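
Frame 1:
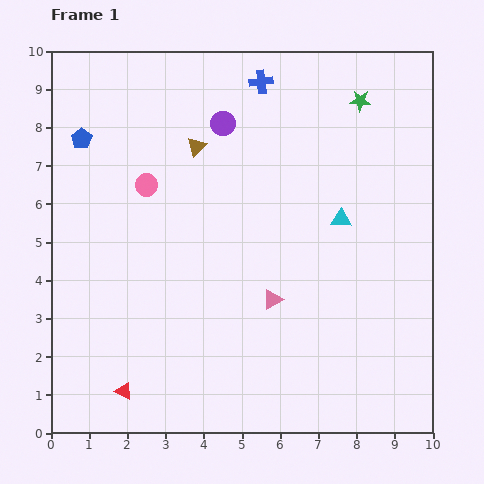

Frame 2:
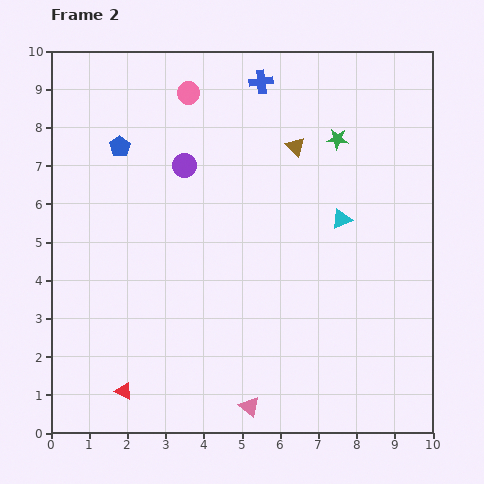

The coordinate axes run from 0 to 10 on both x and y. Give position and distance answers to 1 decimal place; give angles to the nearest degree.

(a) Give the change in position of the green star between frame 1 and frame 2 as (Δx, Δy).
(-0.6, -1.0)

The green star was at (8.1, 8.7) in frame 1 and (7.5, 7.7) in frame 2.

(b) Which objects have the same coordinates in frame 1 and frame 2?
the red triangle, the cyan triangle, the blue cross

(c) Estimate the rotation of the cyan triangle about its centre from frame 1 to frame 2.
26° counter-clockwise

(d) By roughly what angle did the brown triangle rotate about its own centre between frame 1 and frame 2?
29° counter-clockwise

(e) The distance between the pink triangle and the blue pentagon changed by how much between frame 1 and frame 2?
+1.1

Distance in frame 1: 6.5. Distance in frame 2: 7.6.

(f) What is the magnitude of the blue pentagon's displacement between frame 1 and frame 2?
1.0

The blue pentagon moved from (0.8, 7.7) to (1.8, 7.5), a distance of √(1.0² + 0.2²) ≈ 1.0.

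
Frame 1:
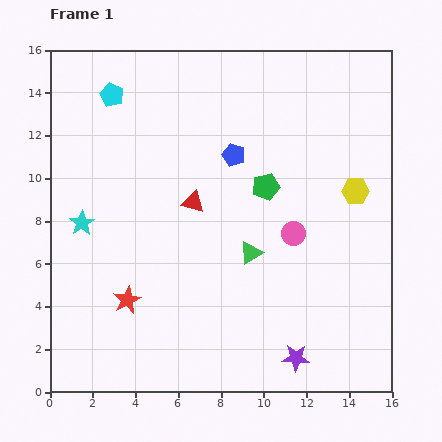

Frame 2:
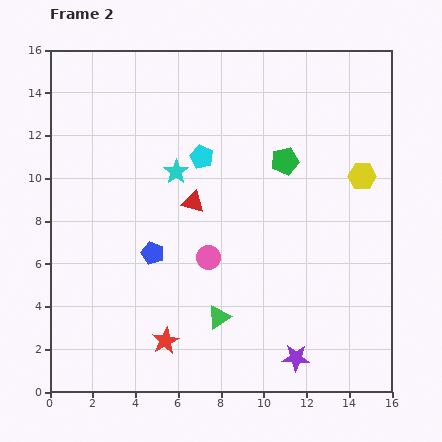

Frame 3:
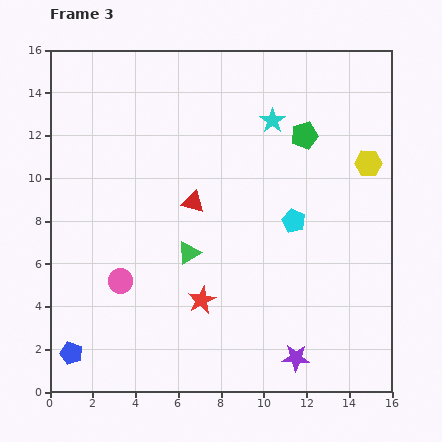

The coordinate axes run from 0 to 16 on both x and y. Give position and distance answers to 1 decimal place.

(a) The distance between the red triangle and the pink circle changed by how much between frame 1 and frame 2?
-2.2

Distance in frame 1: 4.9. Distance in frame 2: 2.7.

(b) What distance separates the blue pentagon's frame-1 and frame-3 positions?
12.0

The blue pentagon moved from (8.6, 11.1) to (1.0, 1.8), a distance of √(7.6² + 9.3²) ≈ 12.0.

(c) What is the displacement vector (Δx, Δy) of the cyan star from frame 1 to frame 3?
(8.9, 4.8)

The cyan star was at (1.5, 7.9) in frame 1 and (10.4, 12.7) in frame 3.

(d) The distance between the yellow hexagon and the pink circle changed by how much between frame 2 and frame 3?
+4.7

Distance in frame 2: 8.1. Distance in frame 3: 12.8.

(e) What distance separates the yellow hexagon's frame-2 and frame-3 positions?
0.7

The yellow hexagon moved from (14.6, 10.1) to (14.9, 10.7), a distance of √(0.3² + 0.6²) ≈ 0.7.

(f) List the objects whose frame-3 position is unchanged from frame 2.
the purple star, the red triangle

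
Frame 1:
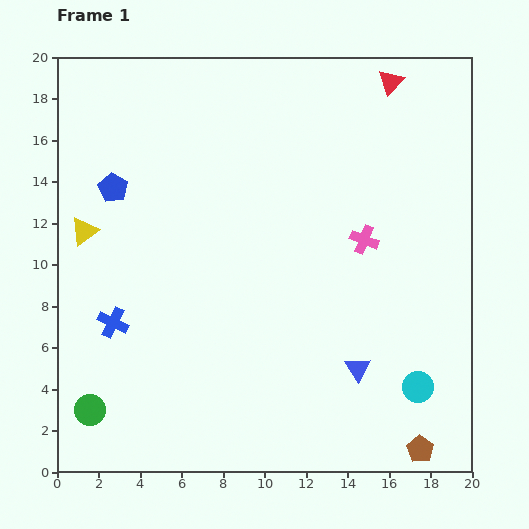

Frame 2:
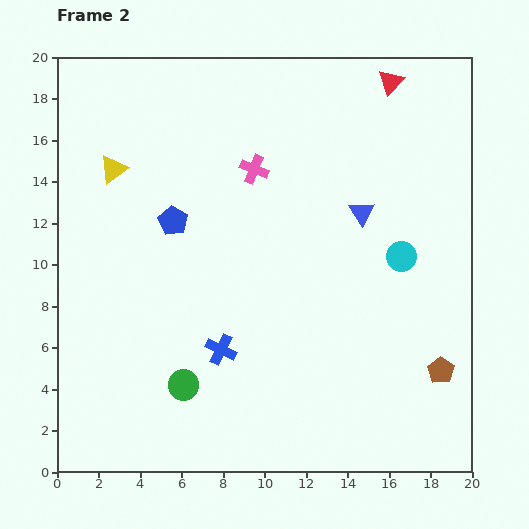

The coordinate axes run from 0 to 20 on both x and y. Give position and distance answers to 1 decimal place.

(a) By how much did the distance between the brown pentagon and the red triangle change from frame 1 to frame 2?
-3.7

Distance in frame 1: 17.8. Distance in frame 2: 14.1.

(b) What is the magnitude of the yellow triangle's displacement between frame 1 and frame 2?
3.3

The yellow triangle moved from (1.3, 11.6) to (2.7, 14.6), a distance of √(1.4² + 3.0²) ≈ 3.3.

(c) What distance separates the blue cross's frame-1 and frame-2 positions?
5.4

The blue cross moved from (2.7, 7.2) to (7.9, 5.9), a distance of √(5.2² + 1.3²) ≈ 5.4.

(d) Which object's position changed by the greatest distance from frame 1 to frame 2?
the blue triangle

(moved 7.5; next 6.4)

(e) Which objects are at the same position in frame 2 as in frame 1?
the red triangle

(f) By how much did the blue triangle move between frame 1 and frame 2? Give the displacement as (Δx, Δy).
(0.2, 7.5)

The blue triangle was at (14.5, 5.0) in frame 1 and (14.7, 12.5) in frame 2.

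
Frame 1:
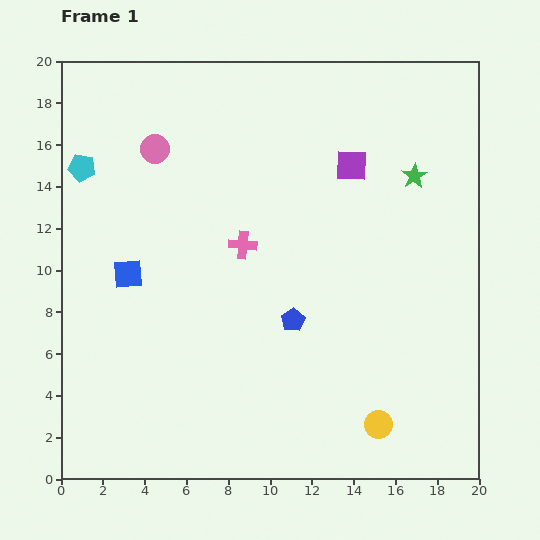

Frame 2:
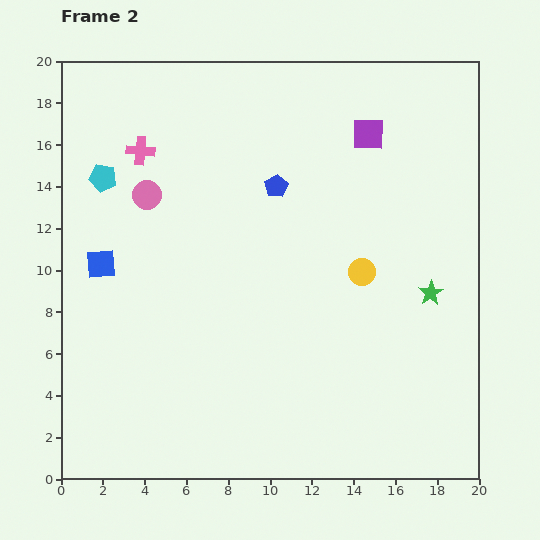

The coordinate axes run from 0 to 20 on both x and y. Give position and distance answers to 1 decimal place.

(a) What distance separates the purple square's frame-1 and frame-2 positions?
1.7

The purple square moved from (13.9, 15.0) to (14.7, 16.5), a distance of √(0.8² + 1.5²) ≈ 1.7.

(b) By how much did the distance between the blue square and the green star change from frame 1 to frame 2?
+1.4

Distance in frame 1: 14.5. Distance in frame 2: 15.9.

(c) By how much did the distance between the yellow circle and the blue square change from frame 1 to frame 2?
-1.5

Distance in frame 1: 14.0. Distance in frame 2: 12.5.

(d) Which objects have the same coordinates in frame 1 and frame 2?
none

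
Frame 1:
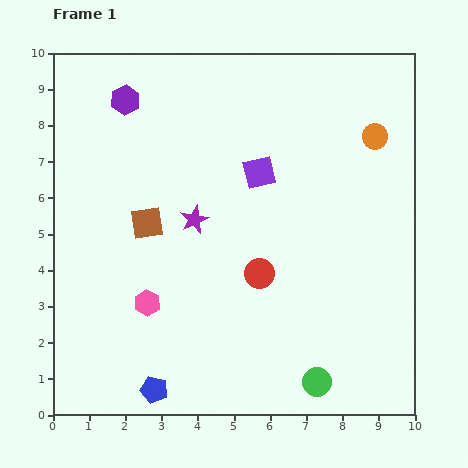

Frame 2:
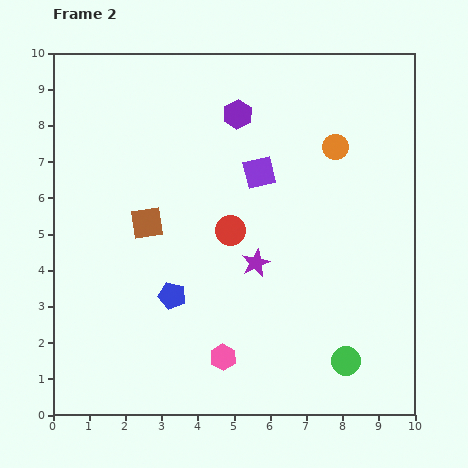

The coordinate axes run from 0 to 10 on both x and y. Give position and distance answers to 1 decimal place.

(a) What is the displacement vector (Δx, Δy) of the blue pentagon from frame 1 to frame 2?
(0.5, 2.6)

The blue pentagon was at (2.8, 0.7) in frame 1 and (3.3, 3.3) in frame 2.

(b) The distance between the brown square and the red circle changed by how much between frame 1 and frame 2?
-1.1

Distance in frame 1: 3.4. Distance in frame 2: 2.3.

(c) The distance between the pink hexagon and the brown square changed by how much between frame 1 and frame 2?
+2.1

Distance in frame 1: 2.2. Distance in frame 2: 4.3.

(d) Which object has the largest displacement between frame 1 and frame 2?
the purple hexagon

(moved 3.1; next 2.6)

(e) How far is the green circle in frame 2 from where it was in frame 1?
1.0

The green circle moved from (7.3, 0.9) to (8.1, 1.5), a distance of √(0.8² + 0.6²) ≈ 1.0.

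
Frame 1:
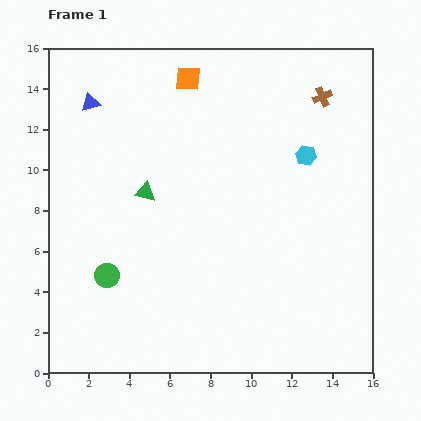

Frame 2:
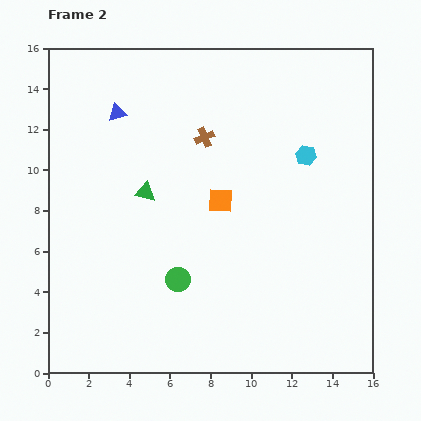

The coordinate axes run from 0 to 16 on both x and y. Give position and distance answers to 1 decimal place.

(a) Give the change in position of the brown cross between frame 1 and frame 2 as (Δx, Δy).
(-5.8, -2.0)

The brown cross was at (13.5, 13.6) in frame 1 and (7.7, 11.6) in frame 2.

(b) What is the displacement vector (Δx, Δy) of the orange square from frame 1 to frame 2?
(1.6, -6.0)

The orange square was at (6.9, 14.5) in frame 1 and (8.5, 8.5) in frame 2.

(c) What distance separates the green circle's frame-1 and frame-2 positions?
3.5

The green circle moved from (2.9, 4.8) to (6.4, 4.6), a distance of √(3.5² + 0.2²) ≈ 3.5.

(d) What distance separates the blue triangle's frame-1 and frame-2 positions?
1.4

The blue triangle moved from (2.1, 13.3) to (3.4, 12.8), a distance of √(1.3² + 0.5²) ≈ 1.4.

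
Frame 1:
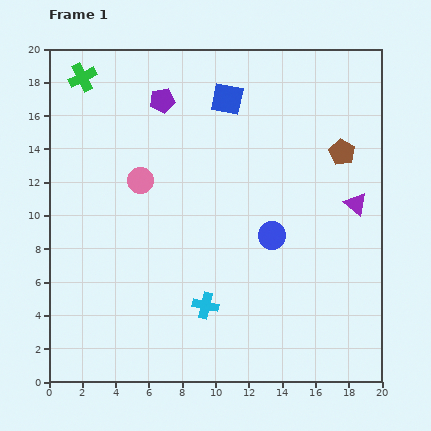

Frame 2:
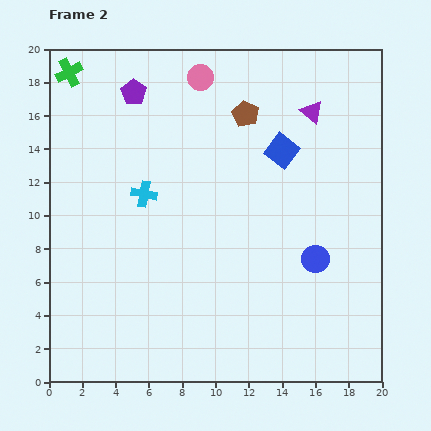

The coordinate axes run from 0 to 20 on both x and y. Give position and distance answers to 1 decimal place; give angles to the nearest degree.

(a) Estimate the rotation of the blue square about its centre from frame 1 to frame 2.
26° clockwise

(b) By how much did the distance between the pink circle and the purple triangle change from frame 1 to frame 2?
-6.0

Distance in frame 1: 13.0. Distance in frame 2: 7.0.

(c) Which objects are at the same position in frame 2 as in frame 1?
none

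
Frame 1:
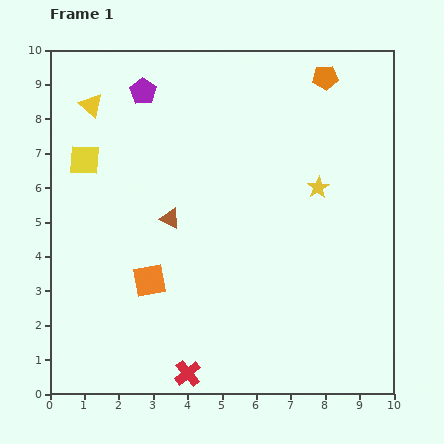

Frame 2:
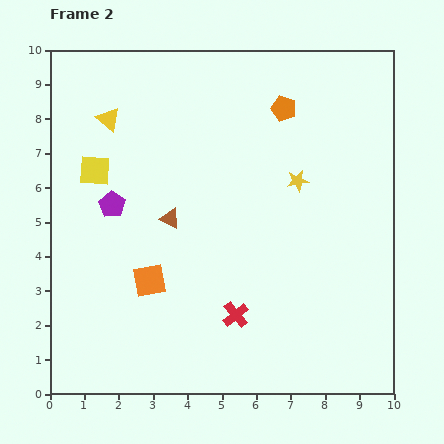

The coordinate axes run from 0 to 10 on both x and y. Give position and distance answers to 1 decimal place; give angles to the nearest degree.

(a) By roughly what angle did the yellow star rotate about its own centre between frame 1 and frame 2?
21° clockwise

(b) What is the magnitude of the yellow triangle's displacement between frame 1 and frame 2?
0.6

The yellow triangle moved from (1.2, 8.4) to (1.7, 8.0), a distance of √(0.5² + 0.4²) ≈ 0.6.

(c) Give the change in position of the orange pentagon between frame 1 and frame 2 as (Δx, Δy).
(-1.2, -0.9)

The orange pentagon was at (8.0, 9.2) in frame 1 and (6.8, 8.3) in frame 2.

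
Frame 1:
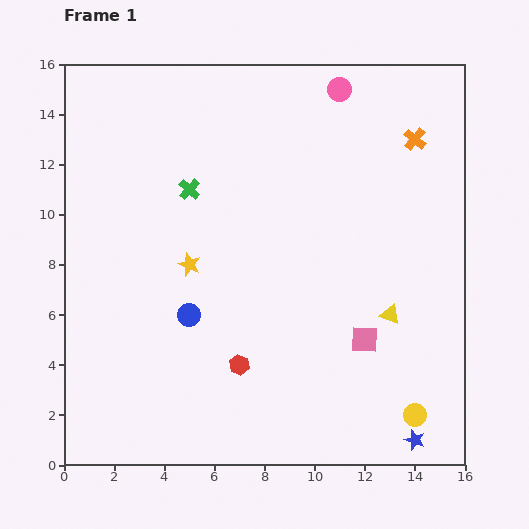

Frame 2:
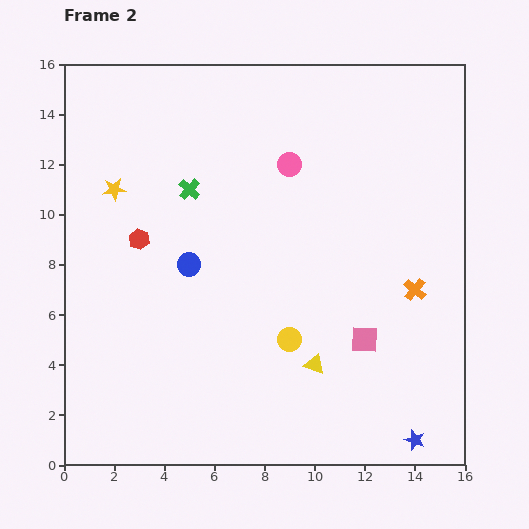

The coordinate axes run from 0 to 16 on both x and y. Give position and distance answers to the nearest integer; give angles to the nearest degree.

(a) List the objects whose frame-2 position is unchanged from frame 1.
the blue star, the green cross, the pink square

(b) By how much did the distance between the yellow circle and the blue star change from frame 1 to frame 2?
+5

Distance in frame 1: 1. Distance in frame 2: 6.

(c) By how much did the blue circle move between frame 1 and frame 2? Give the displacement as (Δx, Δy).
(0, 2)

The blue circle was at (5, 6) in frame 1 and (5, 8) in frame 2.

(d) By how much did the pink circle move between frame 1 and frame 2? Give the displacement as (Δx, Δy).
(-2, -3)

The pink circle was at (11, 15) in frame 1 and (9, 12) in frame 2.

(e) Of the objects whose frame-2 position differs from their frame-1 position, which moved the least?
the blue circle

(moved 2)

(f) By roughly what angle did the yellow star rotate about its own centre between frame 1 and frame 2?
27° counter-clockwise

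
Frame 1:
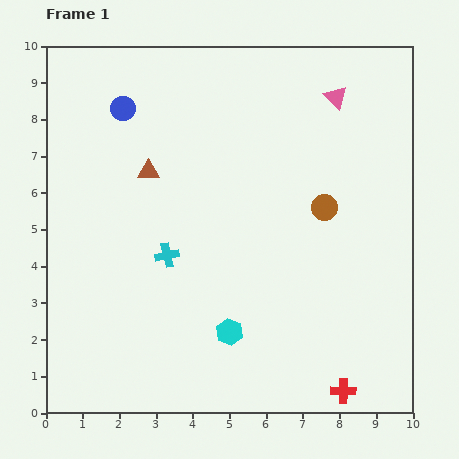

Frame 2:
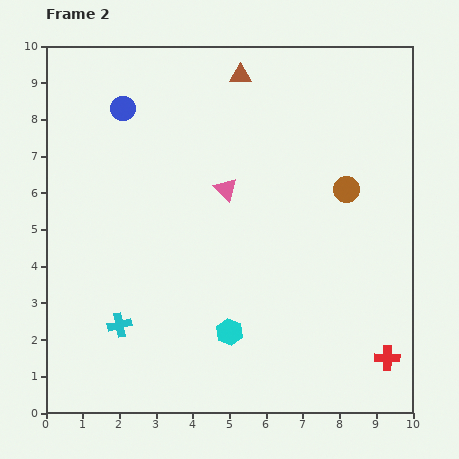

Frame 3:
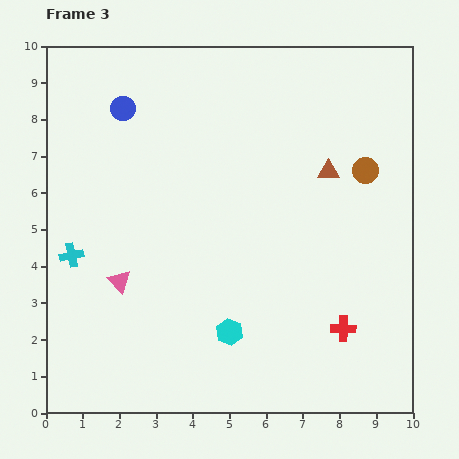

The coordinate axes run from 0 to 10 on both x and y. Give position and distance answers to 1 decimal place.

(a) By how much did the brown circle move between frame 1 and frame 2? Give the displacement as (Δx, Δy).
(0.6, 0.5)

The brown circle was at (7.6, 5.6) in frame 1 and (8.2, 6.1) in frame 2.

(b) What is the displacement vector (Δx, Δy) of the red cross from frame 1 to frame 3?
(0.0, 1.7)

The red cross was at (8.1, 0.6) in frame 1 and (8.1, 2.3) in frame 3.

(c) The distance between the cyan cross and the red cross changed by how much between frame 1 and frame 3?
+1.6

Distance in frame 1: 6.1. Distance in frame 3: 7.7.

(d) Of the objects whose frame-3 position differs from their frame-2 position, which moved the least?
the brown circle

(moved 0.7)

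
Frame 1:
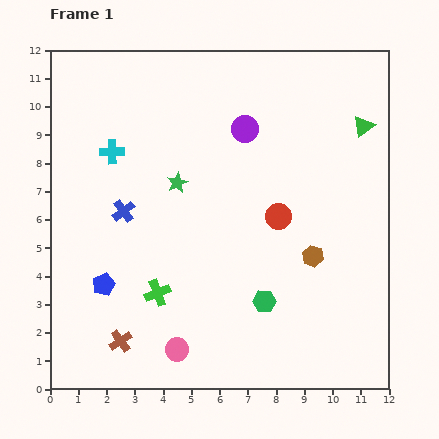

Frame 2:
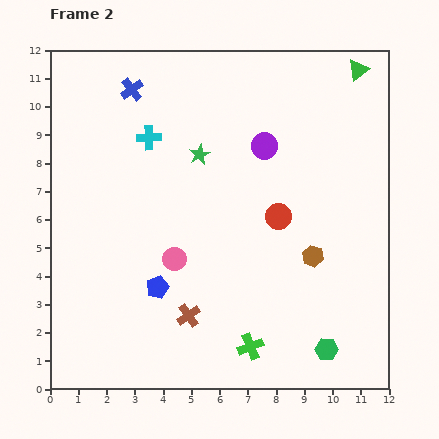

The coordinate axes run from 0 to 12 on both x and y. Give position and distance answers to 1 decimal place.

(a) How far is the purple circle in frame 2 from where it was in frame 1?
0.9

The purple circle moved from (6.9, 9.2) to (7.6, 8.6), a distance of √(0.7² + 0.6²) ≈ 0.9.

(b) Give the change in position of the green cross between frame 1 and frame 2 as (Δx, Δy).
(3.3, -1.9)

The green cross was at (3.8, 3.4) in frame 1 and (7.1, 1.5) in frame 2.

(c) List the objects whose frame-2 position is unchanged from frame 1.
the red circle, the brown hexagon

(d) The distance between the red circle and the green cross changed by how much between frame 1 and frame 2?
-0.4

Distance in frame 1: 5.1. Distance in frame 2: 4.7.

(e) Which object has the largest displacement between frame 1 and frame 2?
the blue cross

(moved 4.3; next 3.8)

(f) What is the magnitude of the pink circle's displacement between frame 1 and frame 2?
3.2

The pink circle moved from (4.5, 1.4) to (4.4, 4.6), a distance of √(0.1² + 3.2²) ≈ 3.2.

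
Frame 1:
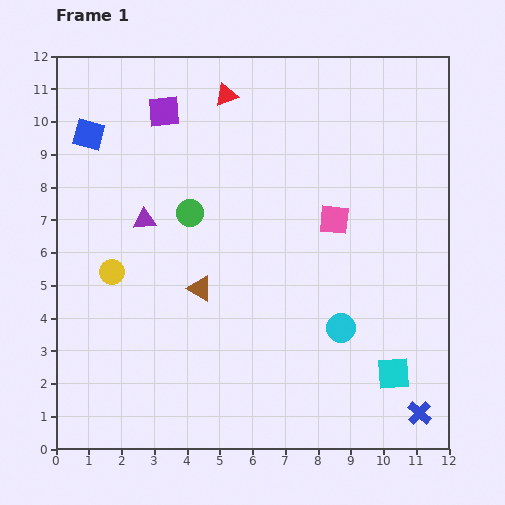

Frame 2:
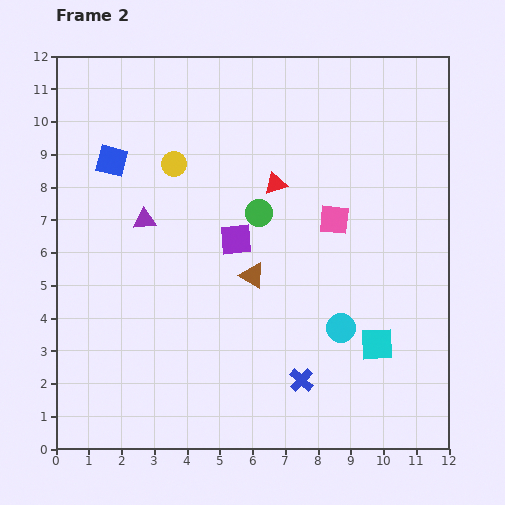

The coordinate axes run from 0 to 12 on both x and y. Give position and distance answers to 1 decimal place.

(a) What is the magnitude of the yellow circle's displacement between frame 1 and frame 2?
3.8

The yellow circle moved from (1.7, 5.4) to (3.6, 8.7), a distance of √(1.9² + 3.3²) ≈ 3.8.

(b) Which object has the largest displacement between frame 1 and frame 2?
the purple square

(moved 4.5; next 3.8)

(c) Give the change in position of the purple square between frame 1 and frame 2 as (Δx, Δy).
(2.2, -3.9)

The purple square was at (3.3, 10.3) in frame 1 and (5.5, 6.4) in frame 2.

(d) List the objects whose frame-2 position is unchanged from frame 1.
the cyan circle, the purple triangle, the pink square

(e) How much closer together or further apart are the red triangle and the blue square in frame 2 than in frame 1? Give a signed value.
+0.6

Distance in frame 1: 4.4. Distance in frame 2: 5.0.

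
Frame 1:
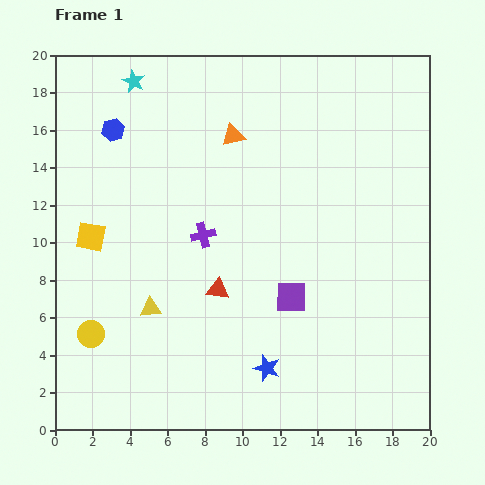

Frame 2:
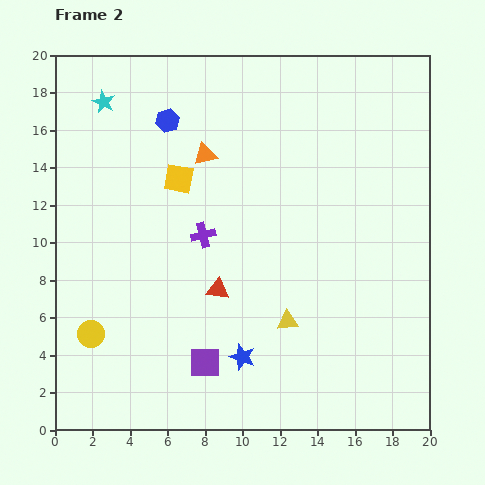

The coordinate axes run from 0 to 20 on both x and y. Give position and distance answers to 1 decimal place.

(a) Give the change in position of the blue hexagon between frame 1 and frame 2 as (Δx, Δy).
(2.9, 0.5)

The blue hexagon was at (3.1, 16.0) in frame 1 and (6.0, 16.5) in frame 2.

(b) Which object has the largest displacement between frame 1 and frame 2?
the yellow triangle

(moved 7.3; next 5.8)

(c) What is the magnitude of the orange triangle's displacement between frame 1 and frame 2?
1.8

The orange triangle moved from (9.5, 15.7) to (8.0, 14.7), a distance of √(1.5² + 1.0²) ≈ 1.8.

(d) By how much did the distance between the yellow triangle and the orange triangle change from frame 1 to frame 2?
-0.3

Distance in frame 1: 10.2. Distance in frame 2: 9.9.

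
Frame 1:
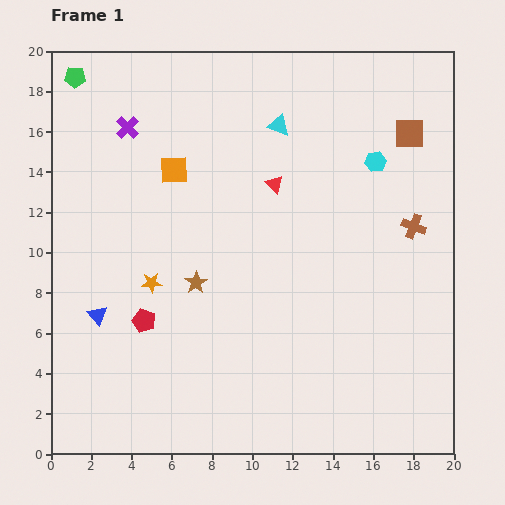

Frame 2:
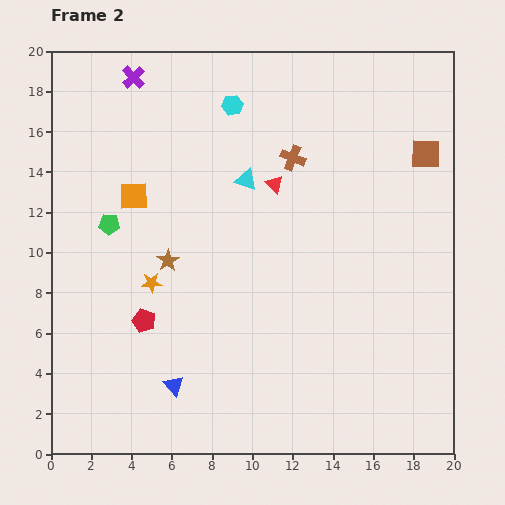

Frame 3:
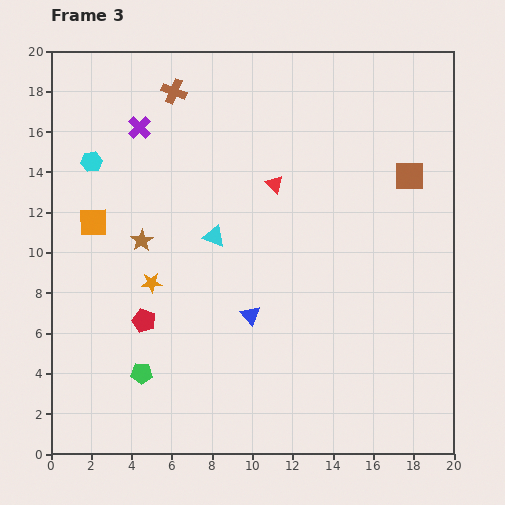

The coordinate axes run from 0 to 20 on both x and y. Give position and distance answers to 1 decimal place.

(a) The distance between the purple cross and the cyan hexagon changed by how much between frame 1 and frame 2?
-7.3

Distance in frame 1: 12.4. Distance in frame 2: 5.1.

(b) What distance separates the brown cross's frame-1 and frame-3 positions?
13.7

The brown cross moved from (18.0, 11.3) to (6.1, 18.0), a distance of √(11.9² + 6.7²) ≈ 13.7.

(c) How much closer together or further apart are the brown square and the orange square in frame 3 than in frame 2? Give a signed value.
+1.2

Distance in frame 2: 14.7. Distance in frame 3: 15.9.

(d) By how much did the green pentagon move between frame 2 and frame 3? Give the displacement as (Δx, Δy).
(1.6, -7.4)

The green pentagon was at (2.9, 11.4) in frame 2 and (4.5, 4.0) in frame 3.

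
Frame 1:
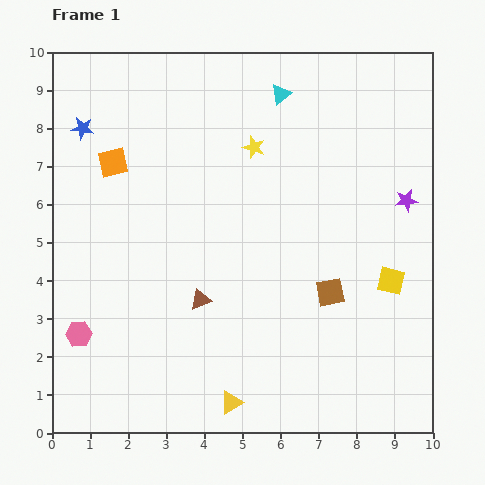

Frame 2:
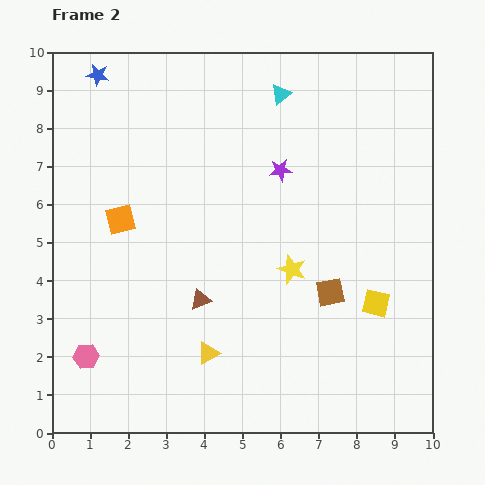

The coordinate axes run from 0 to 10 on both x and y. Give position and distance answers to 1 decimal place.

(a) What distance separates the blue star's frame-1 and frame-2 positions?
1.5

The blue star moved from (0.8, 8.0) to (1.2, 9.4), a distance of √(0.4² + 1.4²) ≈ 1.5.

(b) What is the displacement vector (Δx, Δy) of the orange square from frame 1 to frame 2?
(0.2, -1.5)

The orange square was at (1.6, 7.1) in frame 1 and (1.8, 5.6) in frame 2.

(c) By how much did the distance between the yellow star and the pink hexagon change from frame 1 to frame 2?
-0.8

Distance in frame 1: 6.7. Distance in frame 2: 5.9.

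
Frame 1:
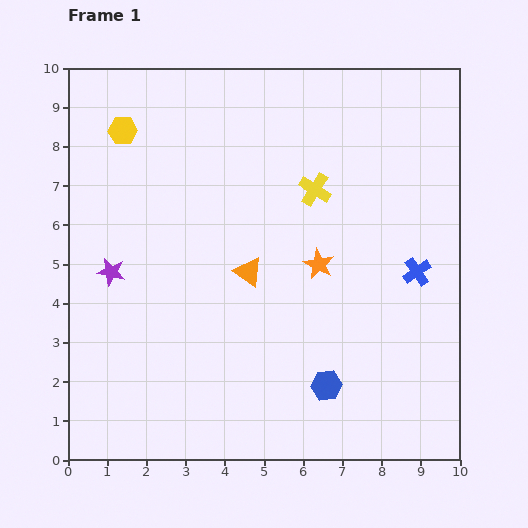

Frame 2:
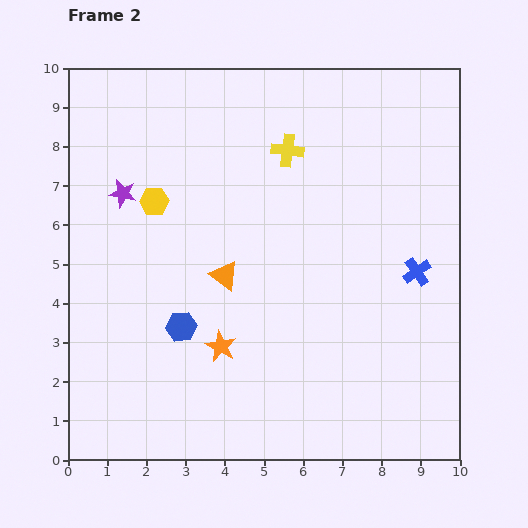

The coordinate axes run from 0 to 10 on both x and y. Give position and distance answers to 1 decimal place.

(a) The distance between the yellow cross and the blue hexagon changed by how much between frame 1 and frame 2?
+0.2

Distance in frame 1: 5.0. Distance in frame 2: 5.2.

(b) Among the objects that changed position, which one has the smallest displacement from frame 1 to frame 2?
the orange triangle

(moved 0.6)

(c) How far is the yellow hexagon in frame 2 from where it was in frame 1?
2.0

The yellow hexagon moved from (1.4, 8.4) to (2.2, 6.6), a distance of √(0.8² + 1.8²) ≈ 2.0.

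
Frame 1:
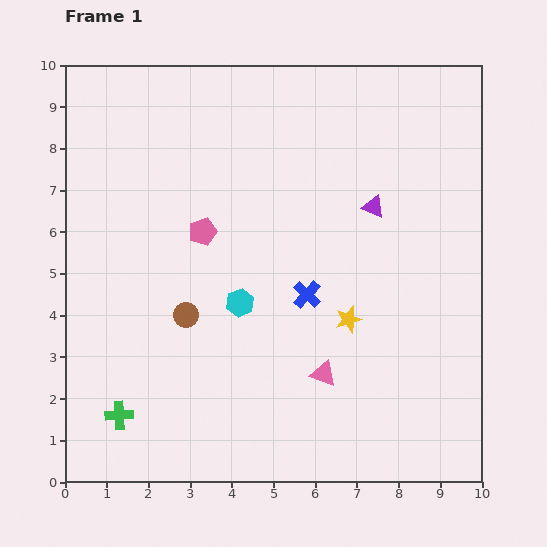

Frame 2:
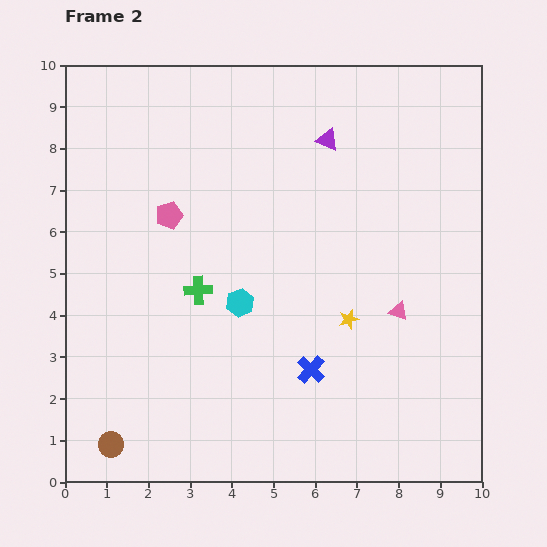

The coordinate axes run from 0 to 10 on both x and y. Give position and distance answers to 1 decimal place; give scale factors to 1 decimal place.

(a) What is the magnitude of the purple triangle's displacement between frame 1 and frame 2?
1.9

The purple triangle moved from (7.4, 6.6) to (6.3, 8.2), a distance of √(1.1² + 1.6²) ≈ 1.9.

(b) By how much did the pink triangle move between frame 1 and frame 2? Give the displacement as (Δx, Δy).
(1.8, 1.5)

The pink triangle was at (6.2, 2.6) in frame 1 and (8.0, 4.1) in frame 2.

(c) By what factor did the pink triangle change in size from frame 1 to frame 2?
0.7×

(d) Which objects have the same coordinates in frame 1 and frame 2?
the cyan hexagon, the yellow star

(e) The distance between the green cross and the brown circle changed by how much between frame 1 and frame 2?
+1.4

Distance in frame 1: 2.9. Distance in frame 2: 4.3.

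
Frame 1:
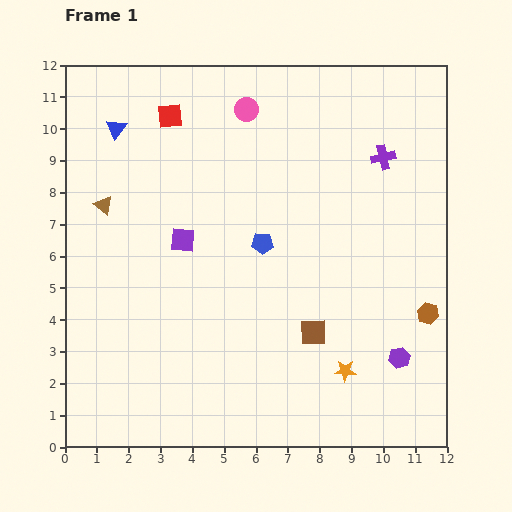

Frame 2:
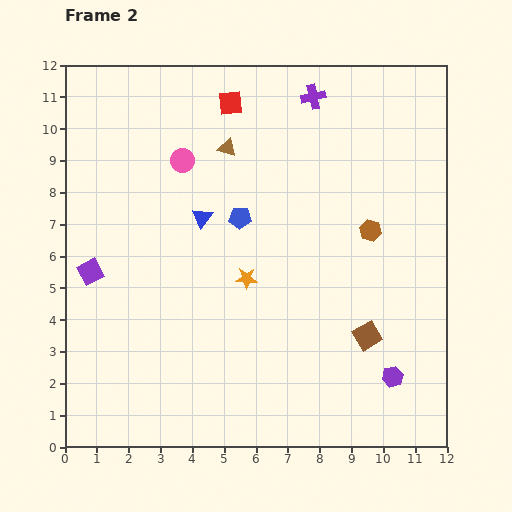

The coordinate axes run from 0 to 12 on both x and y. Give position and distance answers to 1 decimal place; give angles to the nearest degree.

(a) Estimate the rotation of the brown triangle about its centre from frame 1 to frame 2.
22° counter-clockwise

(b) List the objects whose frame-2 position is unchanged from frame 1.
none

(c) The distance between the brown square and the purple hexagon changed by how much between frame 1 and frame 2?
-1.3

Distance in frame 1: 2.8. Distance in frame 2: 1.5.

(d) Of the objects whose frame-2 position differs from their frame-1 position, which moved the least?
the purple hexagon

(moved 0.6)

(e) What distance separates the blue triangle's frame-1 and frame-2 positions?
3.9

The blue triangle moved from (1.6, 10.0) to (4.3, 7.2), a distance of √(2.7² + 2.8²) ≈ 3.9.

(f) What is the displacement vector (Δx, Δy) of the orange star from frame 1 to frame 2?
(-3.1, 2.9)

The orange star was at (8.8, 2.4) in frame 1 and (5.7, 5.3) in frame 2.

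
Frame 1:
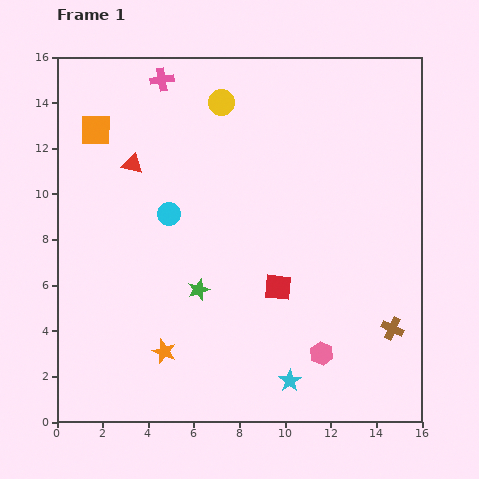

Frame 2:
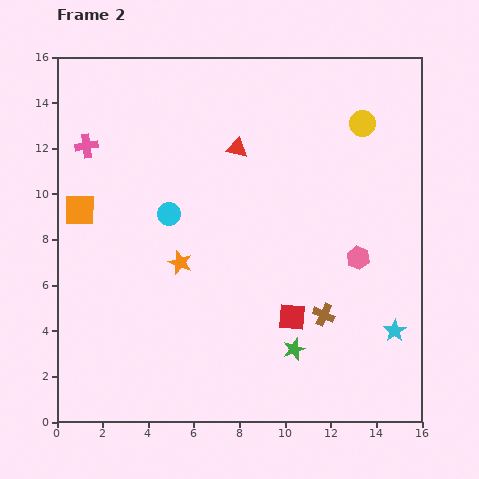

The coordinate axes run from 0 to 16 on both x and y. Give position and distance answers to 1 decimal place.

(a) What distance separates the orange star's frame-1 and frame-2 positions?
4.0

The orange star moved from (4.7, 3.1) to (5.4, 7.0), a distance of √(0.7² + 3.9²) ≈ 4.0.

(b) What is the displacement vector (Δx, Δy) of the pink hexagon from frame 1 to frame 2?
(1.6, 4.2)

The pink hexagon was at (11.6, 3.0) in frame 1 and (13.2, 7.2) in frame 2.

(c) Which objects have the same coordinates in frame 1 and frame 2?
the cyan circle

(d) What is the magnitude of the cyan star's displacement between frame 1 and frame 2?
5.1

The cyan star moved from (10.2, 1.8) to (14.8, 4.0), a distance of √(4.6² + 2.2²) ≈ 5.1.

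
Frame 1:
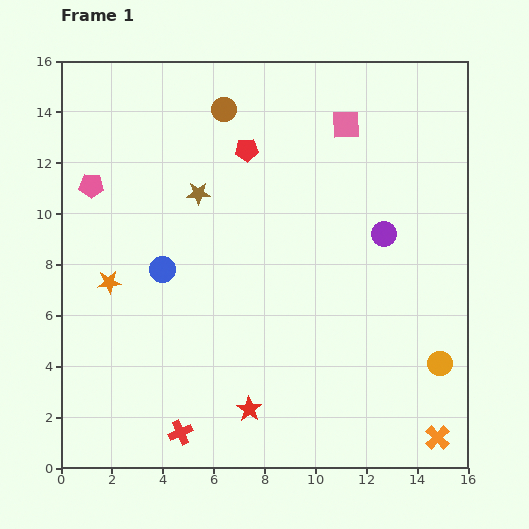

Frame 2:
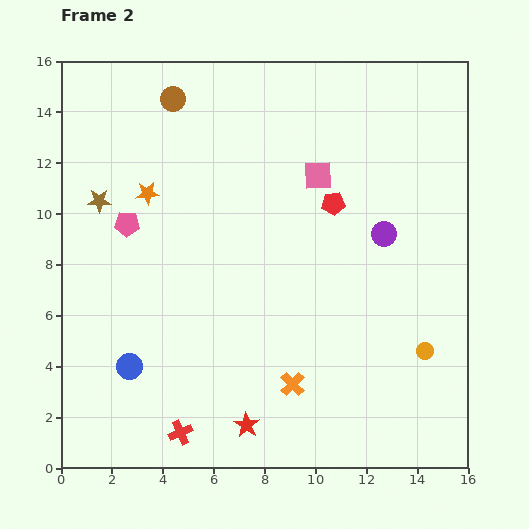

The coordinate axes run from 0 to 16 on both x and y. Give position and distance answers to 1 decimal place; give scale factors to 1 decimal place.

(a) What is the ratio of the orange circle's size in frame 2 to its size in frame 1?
0.7×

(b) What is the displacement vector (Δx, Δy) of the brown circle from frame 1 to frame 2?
(-2.0, 0.4)

The brown circle was at (6.4, 14.1) in frame 1 and (4.4, 14.5) in frame 2.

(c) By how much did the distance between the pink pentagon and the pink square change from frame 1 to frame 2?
-2.6

Distance in frame 1: 10.3. Distance in frame 2: 7.7.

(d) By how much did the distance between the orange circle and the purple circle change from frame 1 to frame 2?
-0.7

Distance in frame 1: 5.6. Distance in frame 2: 4.9.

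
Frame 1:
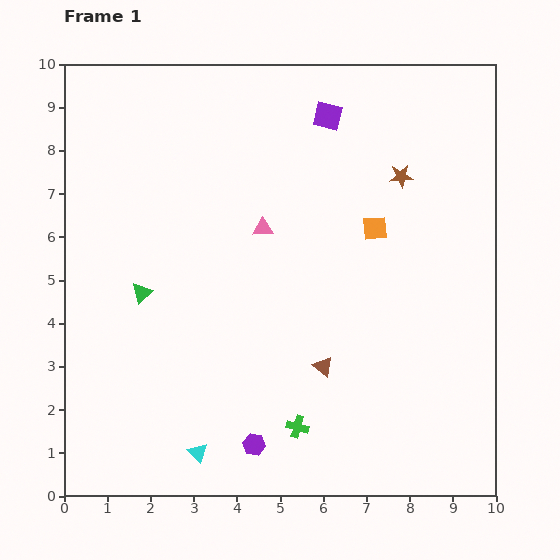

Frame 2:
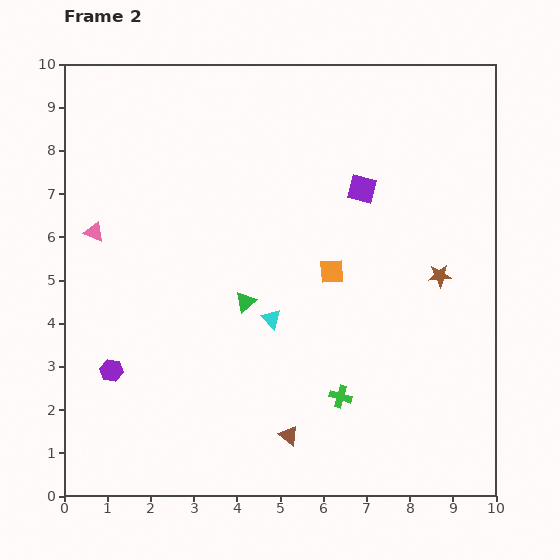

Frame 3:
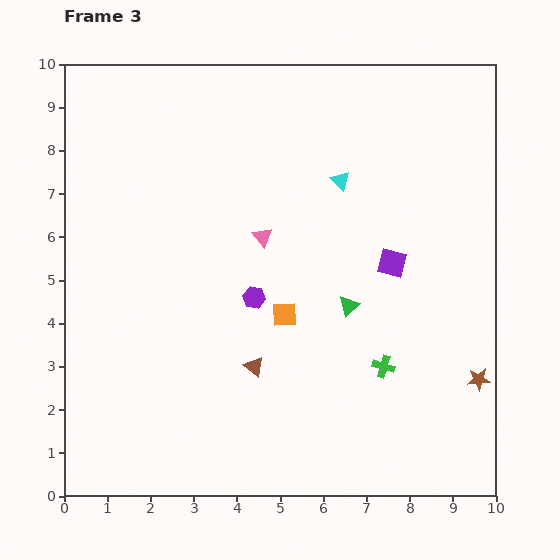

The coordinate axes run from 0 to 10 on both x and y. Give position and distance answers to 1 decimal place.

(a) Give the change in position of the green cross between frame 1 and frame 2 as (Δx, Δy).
(1.0, 0.7)

The green cross was at (5.4, 1.6) in frame 1 and (6.4, 2.3) in frame 2.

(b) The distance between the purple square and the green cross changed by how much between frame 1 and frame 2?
-2.4

Distance in frame 1: 7.2. Distance in frame 2: 4.8.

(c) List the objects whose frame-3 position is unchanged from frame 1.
none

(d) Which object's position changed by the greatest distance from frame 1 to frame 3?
the cyan triangle

(moved 7.1; next 5.0)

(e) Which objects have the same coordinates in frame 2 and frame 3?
none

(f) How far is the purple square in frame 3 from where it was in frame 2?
1.8

The purple square moved from (6.9, 7.1) to (7.6, 5.4), a distance of √(0.7² + 1.7²) ≈ 1.8.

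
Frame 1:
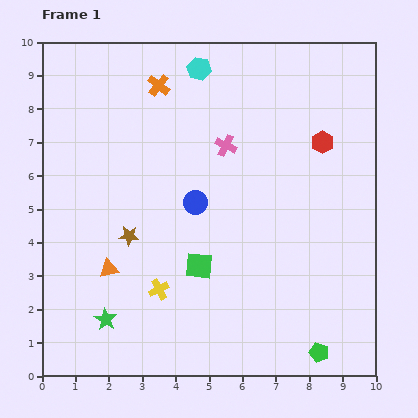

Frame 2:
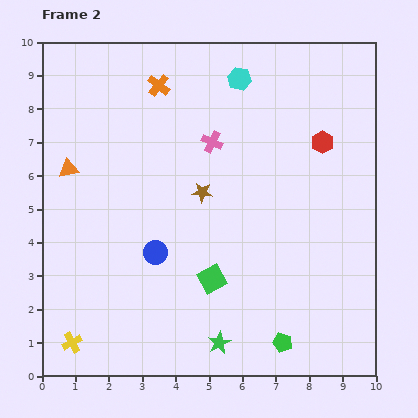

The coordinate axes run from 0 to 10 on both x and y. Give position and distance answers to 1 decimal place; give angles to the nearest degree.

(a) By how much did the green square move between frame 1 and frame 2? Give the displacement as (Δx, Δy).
(0.4, -0.4)

The green square was at (4.7, 3.3) in frame 1 and (5.1, 2.9) in frame 2.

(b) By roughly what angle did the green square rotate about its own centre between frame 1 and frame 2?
35° counter-clockwise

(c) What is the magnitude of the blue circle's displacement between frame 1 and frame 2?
1.9

The blue circle moved from (4.6, 5.2) to (3.4, 3.7), a distance of √(1.2² + 1.5²) ≈ 1.9.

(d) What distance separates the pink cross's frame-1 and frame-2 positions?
0.4

The pink cross moved from (5.5, 6.9) to (5.1, 7.0), a distance of √(0.4² + 0.1²) ≈ 0.4.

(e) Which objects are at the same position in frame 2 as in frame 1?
the orange cross, the red hexagon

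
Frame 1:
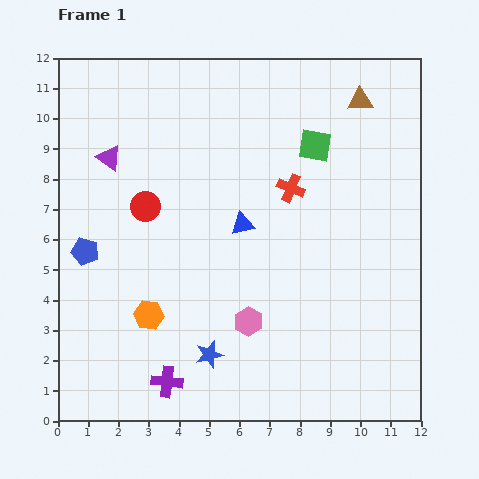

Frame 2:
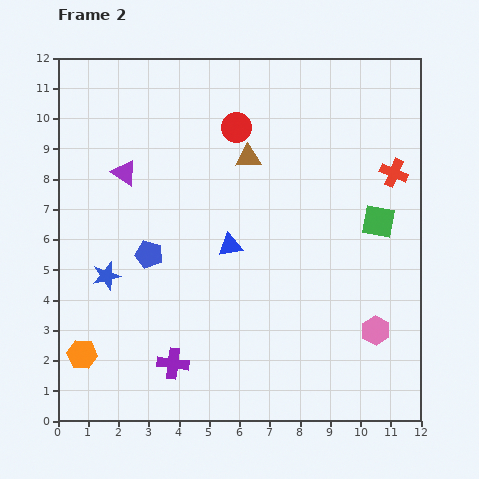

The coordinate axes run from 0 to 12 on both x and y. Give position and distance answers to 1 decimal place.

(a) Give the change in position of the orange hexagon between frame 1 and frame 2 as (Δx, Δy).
(-2.2, -1.3)

The orange hexagon was at (3.0, 3.5) in frame 1 and (0.8, 2.2) in frame 2.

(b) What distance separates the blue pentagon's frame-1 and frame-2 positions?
2.1

The blue pentagon moved from (0.9, 5.6) to (3.0, 5.5), a distance of √(2.1² + 0.1²) ≈ 2.1.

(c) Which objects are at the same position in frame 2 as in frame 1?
none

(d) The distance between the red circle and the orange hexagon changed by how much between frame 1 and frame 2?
+5.5

Distance in frame 1: 3.6. Distance in frame 2: 9.1.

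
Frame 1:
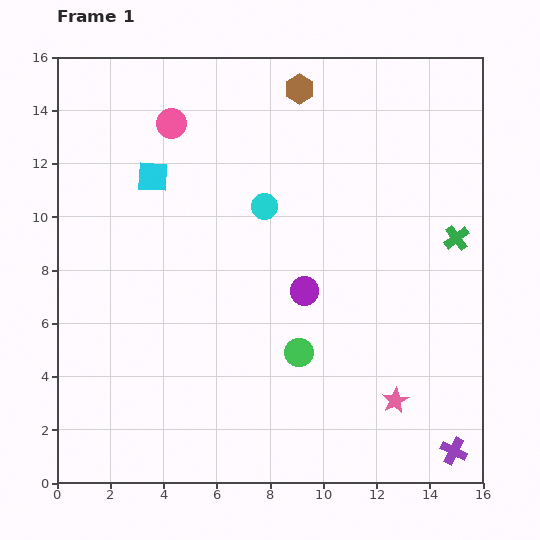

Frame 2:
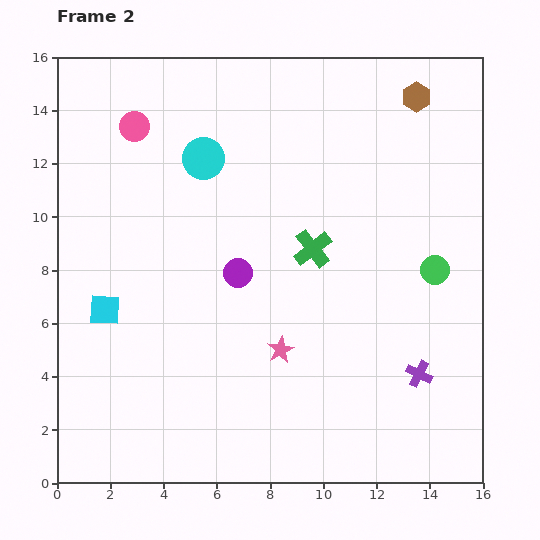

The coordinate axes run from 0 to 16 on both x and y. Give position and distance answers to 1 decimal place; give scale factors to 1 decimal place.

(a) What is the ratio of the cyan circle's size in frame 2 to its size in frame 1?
1.6×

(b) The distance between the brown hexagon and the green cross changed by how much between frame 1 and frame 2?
-1.2

Distance in frame 1: 8.1. Distance in frame 2: 6.9.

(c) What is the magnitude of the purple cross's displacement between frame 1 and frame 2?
3.2

The purple cross moved from (14.9, 1.2) to (13.6, 4.1), a distance of √(1.3² + 2.9²) ≈ 3.2.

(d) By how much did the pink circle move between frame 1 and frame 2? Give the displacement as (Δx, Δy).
(-1.4, -0.1)

The pink circle was at (4.3, 13.5) in frame 1 and (2.9, 13.4) in frame 2.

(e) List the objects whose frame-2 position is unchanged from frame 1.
none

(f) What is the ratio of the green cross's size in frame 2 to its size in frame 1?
1.5×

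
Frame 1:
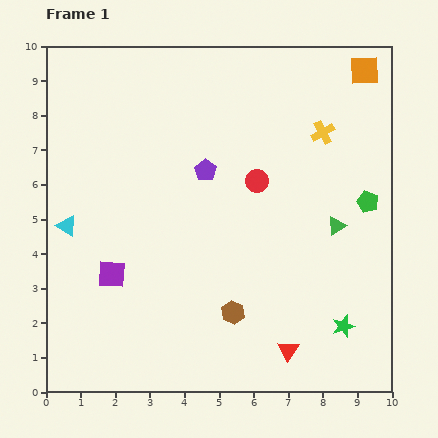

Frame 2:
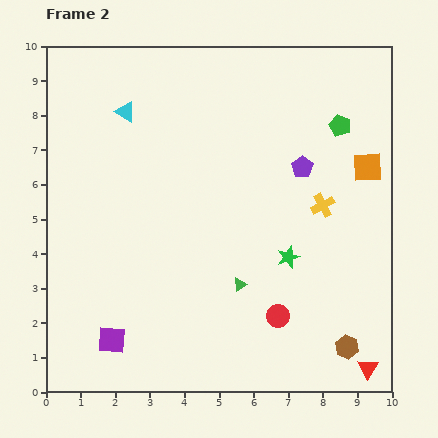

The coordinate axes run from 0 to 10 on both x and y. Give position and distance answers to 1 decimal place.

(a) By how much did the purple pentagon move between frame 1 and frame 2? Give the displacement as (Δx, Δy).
(2.8, 0.1)

The purple pentagon was at (4.6, 6.4) in frame 1 and (7.4, 6.5) in frame 2.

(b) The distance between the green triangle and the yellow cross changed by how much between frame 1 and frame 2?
+0.6

Distance in frame 1: 2.7. Distance in frame 2: 3.3.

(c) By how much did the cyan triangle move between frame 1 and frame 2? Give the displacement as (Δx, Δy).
(1.7, 3.3)

The cyan triangle was at (0.6, 4.8) in frame 1 and (2.3, 8.1) in frame 2.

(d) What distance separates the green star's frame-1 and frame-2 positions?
2.6

The green star moved from (8.6, 1.9) to (7.0, 3.9), a distance of √(1.6² + 2.0²) ≈ 2.6.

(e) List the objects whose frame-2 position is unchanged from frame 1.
none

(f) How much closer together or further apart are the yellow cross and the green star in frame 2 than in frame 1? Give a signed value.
-3.8

Distance in frame 1: 5.6. Distance in frame 2: 1.8.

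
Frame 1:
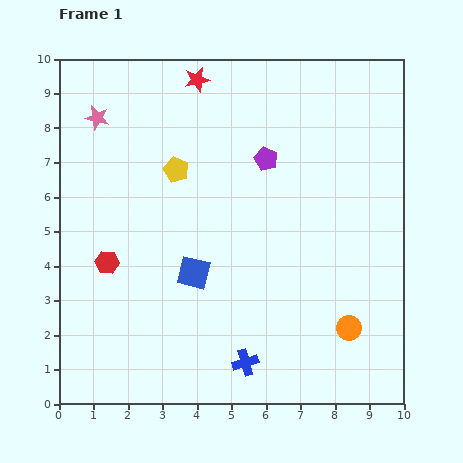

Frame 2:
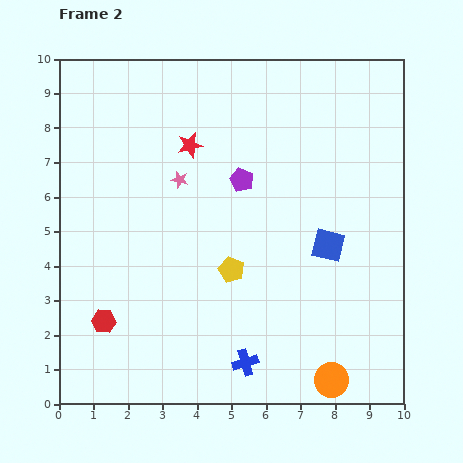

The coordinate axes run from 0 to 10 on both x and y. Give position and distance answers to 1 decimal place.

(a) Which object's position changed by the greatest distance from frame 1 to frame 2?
the blue square

(moved 4.0; next 3.3)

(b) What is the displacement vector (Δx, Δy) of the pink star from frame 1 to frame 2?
(2.4, -1.8)

The pink star was at (1.1, 8.3) in frame 1 and (3.5, 6.5) in frame 2.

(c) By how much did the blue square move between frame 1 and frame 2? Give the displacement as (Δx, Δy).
(3.9, 0.8)

The blue square was at (3.9, 3.8) in frame 1 and (7.8, 4.6) in frame 2.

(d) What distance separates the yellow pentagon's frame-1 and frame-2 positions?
3.3

The yellow pentagon moved from (3.4, 6.8) to (5.0, 3.9), a distance of √(1.6² + 2.9²) ≈ 3.3.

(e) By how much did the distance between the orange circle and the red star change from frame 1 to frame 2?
-0.5

Distance in frame 1: 8.4. Distance in frame 2: 7.9.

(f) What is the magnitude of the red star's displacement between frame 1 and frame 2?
1.9

The red star moved from (4.0, 9.4) to (3.8, 7.5), a distance of √(0.2² + 1.9²) ≈ 1.9.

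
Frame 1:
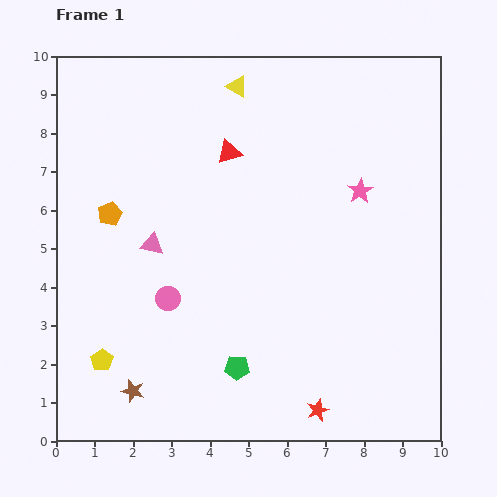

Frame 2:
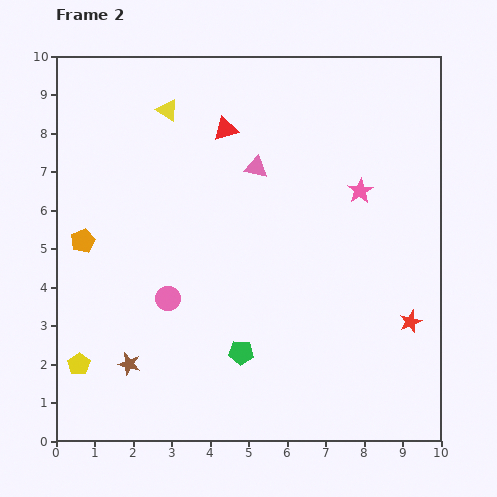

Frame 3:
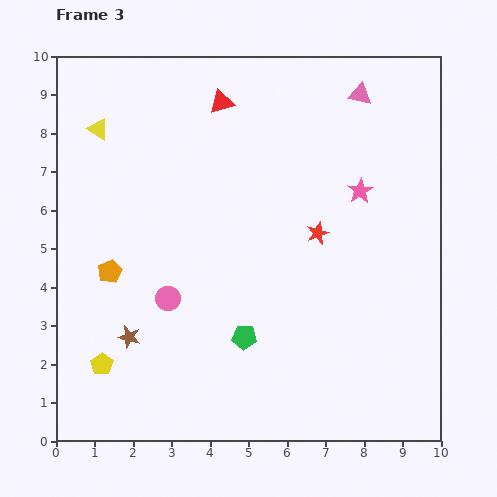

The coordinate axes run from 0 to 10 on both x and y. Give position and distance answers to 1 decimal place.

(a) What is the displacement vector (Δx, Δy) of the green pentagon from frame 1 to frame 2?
(0.1, 0.4)

The green pentagon was at (4.7, 1.9) in frame 1 and (4.8, 2.3) in frame 2.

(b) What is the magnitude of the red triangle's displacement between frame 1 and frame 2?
0.6

The red triangle moved from (4.5, 7.5) to (4.4, 8.1), a distance of √(0.1² + 0.6²) ≈ 0.6.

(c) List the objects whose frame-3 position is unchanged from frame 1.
the pink circle, the pink star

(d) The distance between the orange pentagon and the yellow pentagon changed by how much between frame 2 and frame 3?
-0.8

Distance in frame 2: 3.2. Distance in frame 3: 2.4.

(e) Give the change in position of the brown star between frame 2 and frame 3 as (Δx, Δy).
(0.0, 0.7)

The brown star was at (1.9, 2.0) in frame 2 and (1.9, 2.7) in frame 3.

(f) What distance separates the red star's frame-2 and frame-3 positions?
3.3

The red star moved from (9.2, 3.1) to (6.8, 5.4), a distance of √(2.4² + 2.3²) ≈ 3.3.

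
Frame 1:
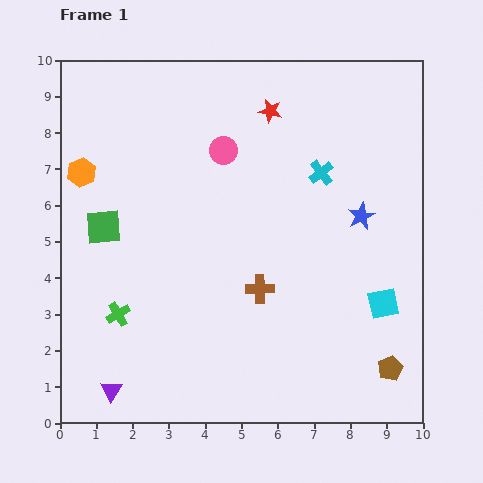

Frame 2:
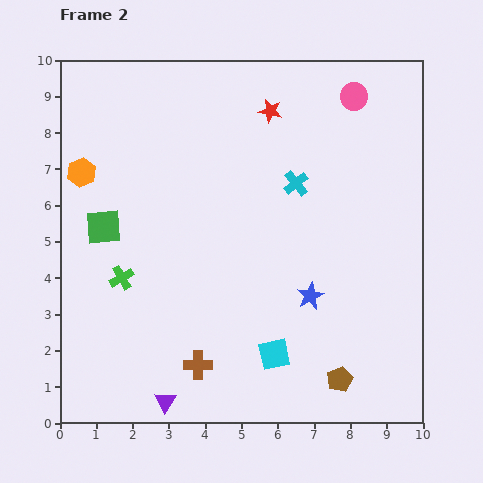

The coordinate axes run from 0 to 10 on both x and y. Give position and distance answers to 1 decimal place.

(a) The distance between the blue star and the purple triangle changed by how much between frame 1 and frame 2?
-3.5

Distance in frame 1: 8.4. Distance in frame 2: 4.9.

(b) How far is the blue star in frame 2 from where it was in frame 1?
2.6

The blue star moved from (8.3, 5.7) to (6.9, 3.5), a distance of √(1.4² + 2.2²) ≈ 2.6.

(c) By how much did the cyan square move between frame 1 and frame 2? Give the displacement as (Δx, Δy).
(-3.0, -1.4)

The cyan square was at (8.9, 3.3) in frame 1 and (5.9, 1.9) in frame 2.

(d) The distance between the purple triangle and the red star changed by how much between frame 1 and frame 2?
-0.4

Distance in frame 1: 8.9. Distance in frame 2: 8.5.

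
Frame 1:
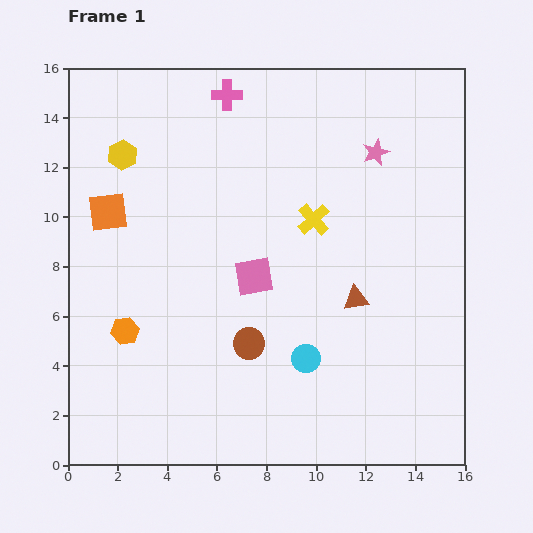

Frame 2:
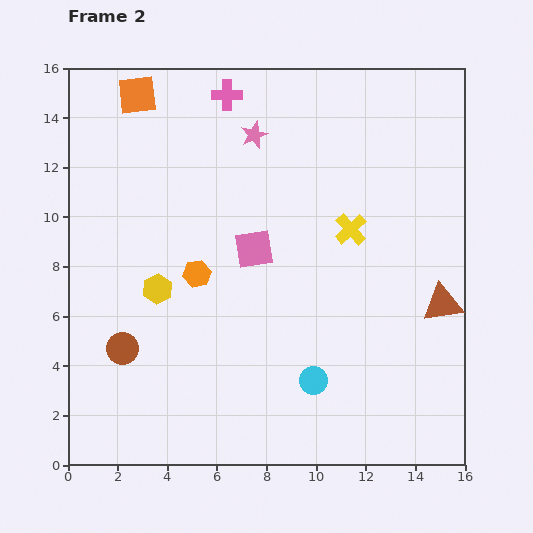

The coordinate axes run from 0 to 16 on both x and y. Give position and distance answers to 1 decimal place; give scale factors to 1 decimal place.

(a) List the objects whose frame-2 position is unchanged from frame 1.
the pink cross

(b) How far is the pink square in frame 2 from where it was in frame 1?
1.1

The pink square moved from (7.5, 7.6) to (7.5, 8.7), a distance of √(0.0² + 1.1²) ≈ 1.1.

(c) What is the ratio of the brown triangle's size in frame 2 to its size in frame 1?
1.6×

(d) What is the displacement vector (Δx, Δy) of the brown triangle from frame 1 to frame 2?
(3.5, -0.2)

The brown triangle was at (11.6, 6.7) in frame 1 and (15.1, 6.5) in frame 2.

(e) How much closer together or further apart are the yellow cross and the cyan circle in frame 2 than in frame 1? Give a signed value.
+0.7

Distance in frame 1: 5.6. Distance in frame 2: 6.3.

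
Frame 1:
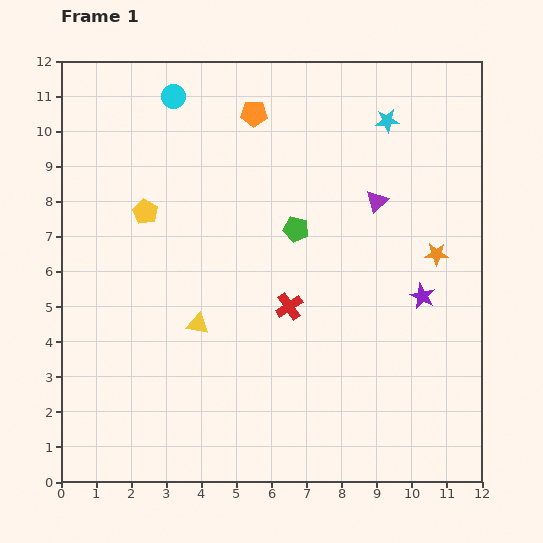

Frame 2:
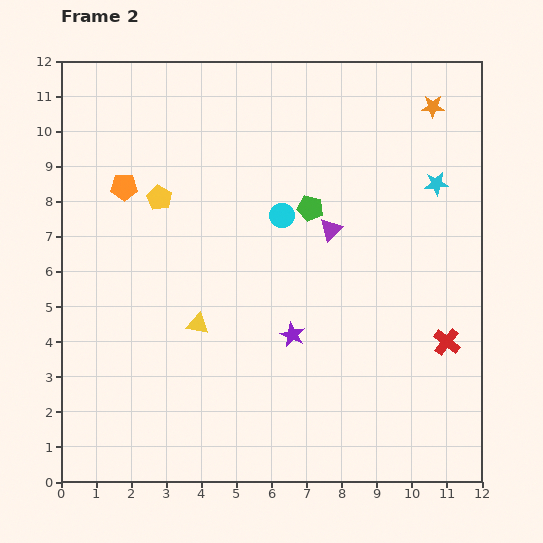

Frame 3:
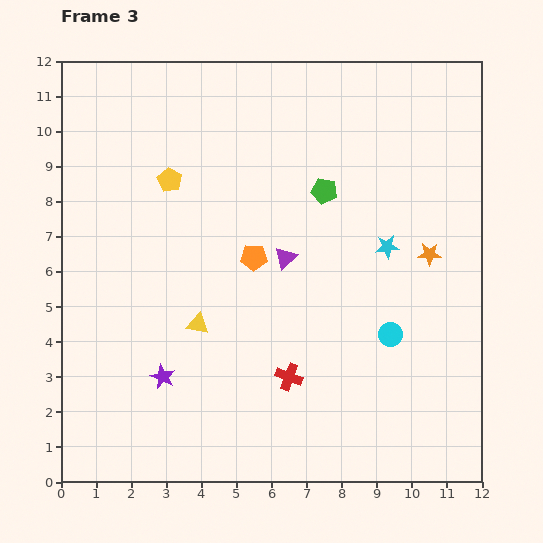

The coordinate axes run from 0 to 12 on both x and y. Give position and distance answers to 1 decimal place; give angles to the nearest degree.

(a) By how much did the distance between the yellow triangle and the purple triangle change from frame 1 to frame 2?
-1.5

Distance in frame 1: 6.2. Distance in frame 2: 4.7.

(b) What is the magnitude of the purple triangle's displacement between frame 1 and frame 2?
1.5

The purple triangle moved from (9.0, 8.0) to (7.7, 7.2), a distance of √(1.3² + 0.8²) ≈ 1.5.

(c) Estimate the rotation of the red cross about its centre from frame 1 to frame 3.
36° counter-clockwise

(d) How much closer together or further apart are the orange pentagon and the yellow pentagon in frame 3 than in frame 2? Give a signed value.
+2.3

Distance in frame 2: 1.0. Distance in frame 3: 3.3.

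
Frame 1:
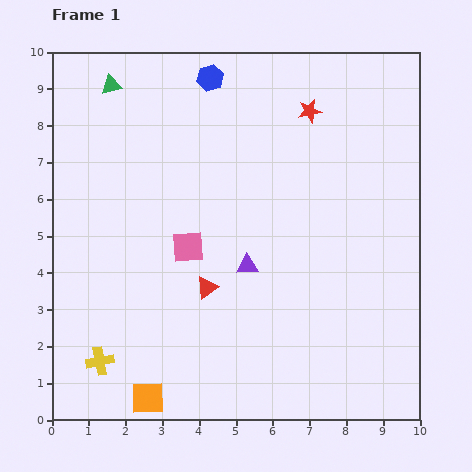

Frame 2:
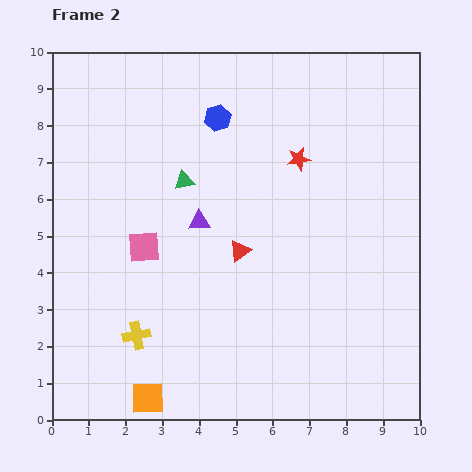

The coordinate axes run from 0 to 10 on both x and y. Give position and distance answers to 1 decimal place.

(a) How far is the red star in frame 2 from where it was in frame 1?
1.3

The red star moved from (7.0, 8.4) to (6.7, 7.1), a distance of √(0.3² + 1.3²) ≈ 1.3.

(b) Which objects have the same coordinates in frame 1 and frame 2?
the orange square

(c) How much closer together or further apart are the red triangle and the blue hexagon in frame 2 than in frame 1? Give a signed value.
-2.1

Distance in frame 1: 5.7. Distance in frame 2: 3.6.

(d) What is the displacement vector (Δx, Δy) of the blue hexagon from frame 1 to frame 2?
(0.2, -1.1)

The blue hexagon was at (4.3, 9.3) in frame 1 and (4.5, 8.2) in frame 2.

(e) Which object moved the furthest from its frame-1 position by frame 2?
the green triangle

(moved 3.3; next 1.8)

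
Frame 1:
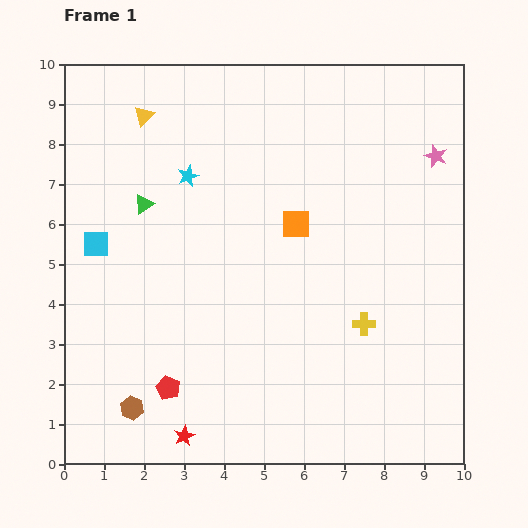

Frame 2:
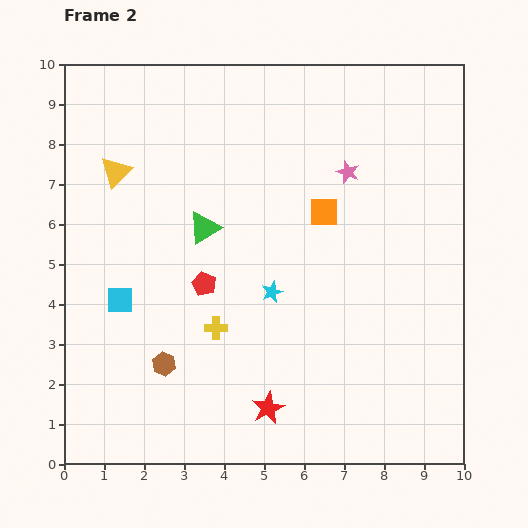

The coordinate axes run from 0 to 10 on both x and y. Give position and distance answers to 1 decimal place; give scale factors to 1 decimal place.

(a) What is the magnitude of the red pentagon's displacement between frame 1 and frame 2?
2.8

The red pentagon moved from (2.6, 1.9) to (3.5, 4.5), a distance of √(0.9² + 2.6²) ≈ 2.8.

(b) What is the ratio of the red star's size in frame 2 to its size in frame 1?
1.6×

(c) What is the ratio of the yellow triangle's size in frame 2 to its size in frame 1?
1.6×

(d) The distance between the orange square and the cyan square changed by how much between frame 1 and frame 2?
+0.6

Distance in frame 1: 5.0. Distance in frame 2: 5.6.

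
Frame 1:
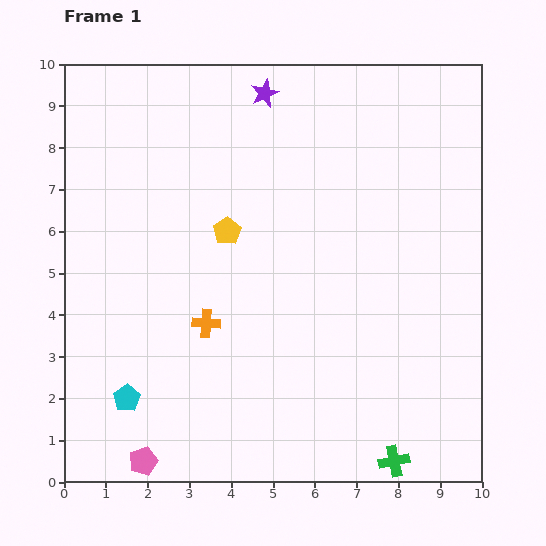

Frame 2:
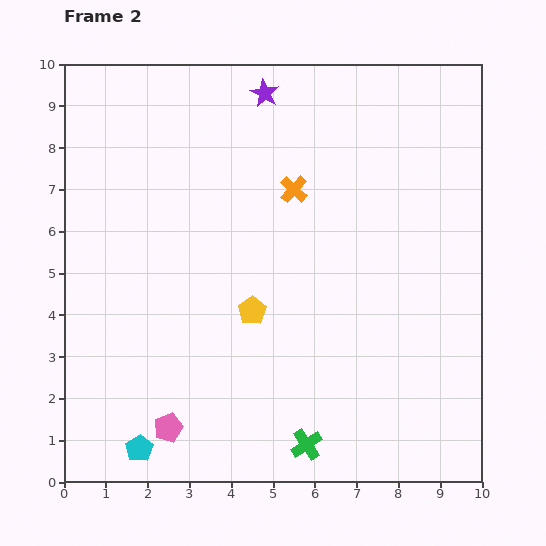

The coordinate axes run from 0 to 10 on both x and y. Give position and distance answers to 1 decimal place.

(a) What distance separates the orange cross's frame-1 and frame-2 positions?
3.8

The orange cross moved from (3.4, 3.8) to (5.5, 7.0), a distance of √(2.1² + 3.2²) ≈ 3.8.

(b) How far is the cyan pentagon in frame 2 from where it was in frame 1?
1.2

The cyan pentagon moved from (1.5, 2.0) to (1.8, 0.8), a distance of √(0.3² + 1.2²) ≈ 1.2.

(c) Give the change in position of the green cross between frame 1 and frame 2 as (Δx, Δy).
(-2.1, 0.4)

The green cross was at (7.9, 0.5) in frame 1 and (5.8, 0.9) in frame 2.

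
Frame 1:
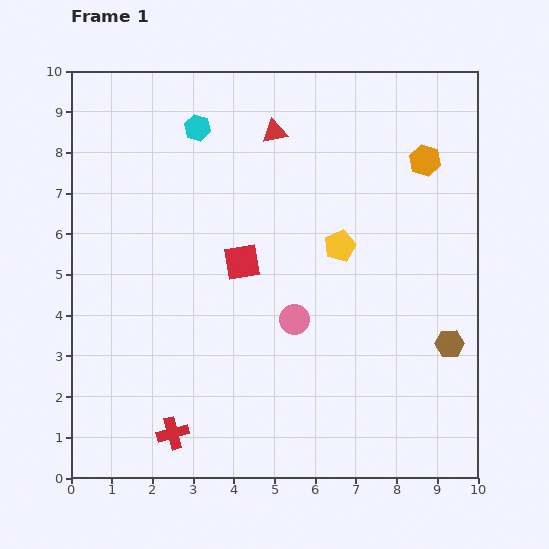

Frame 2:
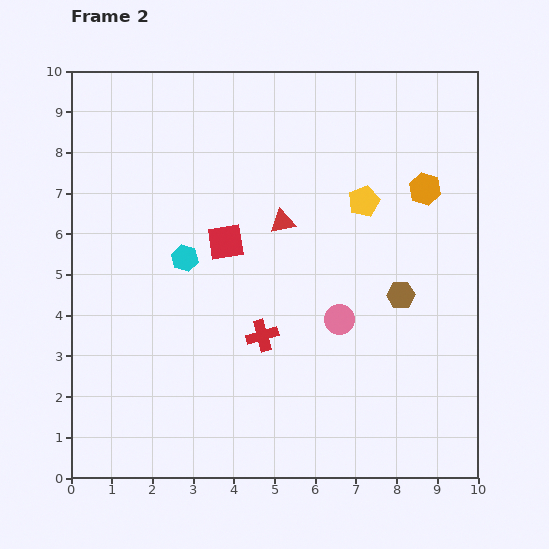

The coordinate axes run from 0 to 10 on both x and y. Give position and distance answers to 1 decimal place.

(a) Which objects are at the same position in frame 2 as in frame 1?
none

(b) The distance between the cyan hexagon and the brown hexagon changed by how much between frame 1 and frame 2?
-2.8

Distance in frame 1: 8.2. Distance in frame 2: 5.4.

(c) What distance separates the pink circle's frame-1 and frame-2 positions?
1.1

The pink circle moved from (5.5, 3.9) to (6.6, 3.9), a distance of √(1.1² + 0.0²) ≈ 1.1.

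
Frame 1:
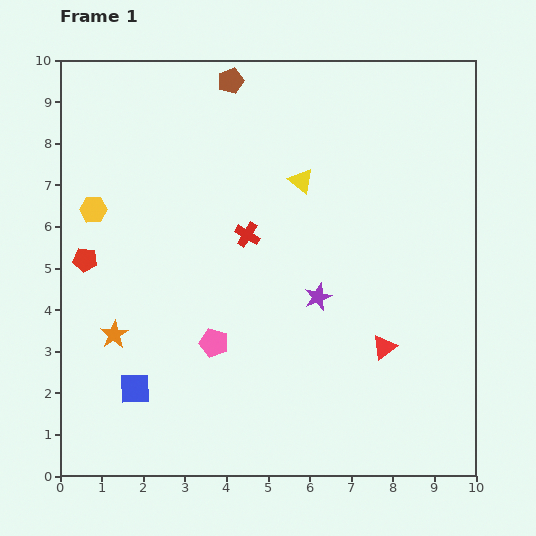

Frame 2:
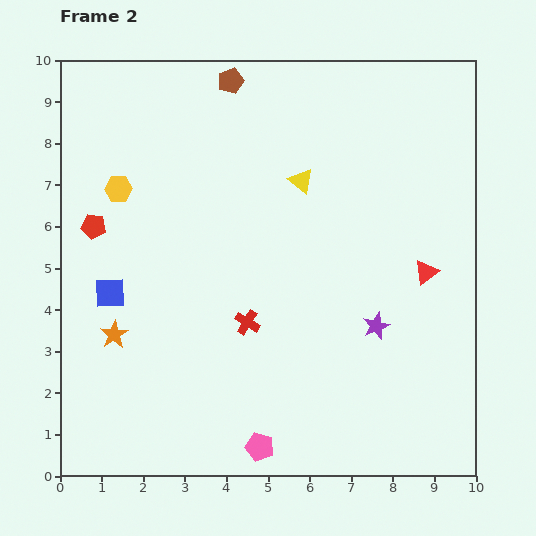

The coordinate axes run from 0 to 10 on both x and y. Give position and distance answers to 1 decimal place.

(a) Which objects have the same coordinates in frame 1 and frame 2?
the brown pentagon, the yellow triangle, the orange star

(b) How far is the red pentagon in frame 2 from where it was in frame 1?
0.8

The red pentagon moved from (0.6, 5.2) to (0.8, 6.0), a distance of √(0.2² + 0.8²) ≈ 0.8.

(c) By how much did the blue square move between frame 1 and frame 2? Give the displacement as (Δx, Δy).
(-0.6, 2.3)

The blue square was at (1.8, 2.1) in frame 1 and (1.2, 4.4) in frame 2.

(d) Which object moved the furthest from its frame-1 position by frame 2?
the pink pentagon

(moved 2.7; next 2.4)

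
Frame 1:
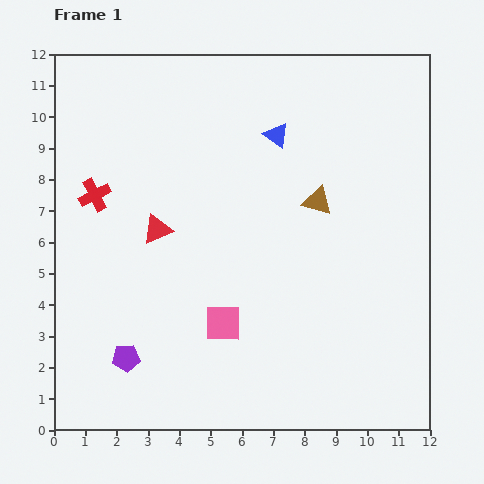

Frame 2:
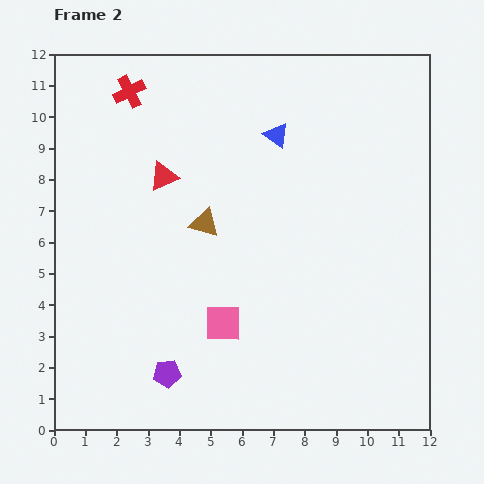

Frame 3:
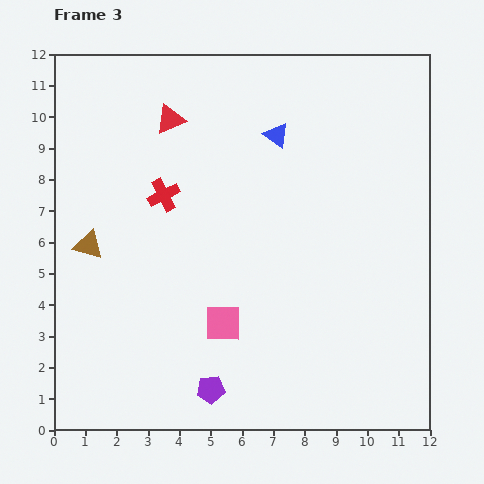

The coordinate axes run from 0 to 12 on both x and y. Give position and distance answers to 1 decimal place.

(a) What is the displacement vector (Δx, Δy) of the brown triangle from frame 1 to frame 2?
(-3.6, -0.7)

The brown triangle was at (8.4, 7.3) in frame 1 and (4.8, 6.6) in frame 2.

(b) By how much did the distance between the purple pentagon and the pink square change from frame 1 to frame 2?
-0.9

Distance in frame 1: 3.3. Distance in frame 2: 2.4.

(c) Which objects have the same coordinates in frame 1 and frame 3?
the blue triangle, the pink square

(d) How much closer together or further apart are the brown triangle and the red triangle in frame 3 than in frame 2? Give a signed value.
+2.8

Distance in frame 2: 2.0. Distance in frame 3: 4.8.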